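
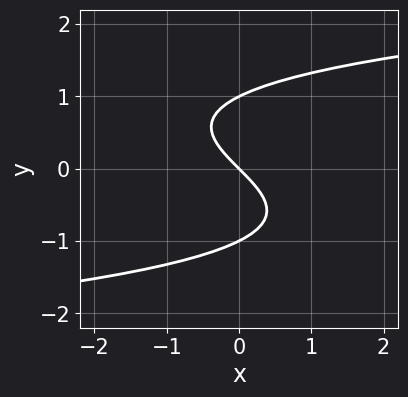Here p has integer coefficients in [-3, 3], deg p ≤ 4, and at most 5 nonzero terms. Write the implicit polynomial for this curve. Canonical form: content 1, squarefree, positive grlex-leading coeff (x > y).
y^3 - x - y

(a) deg p = 3.
(b) From the axis intercepts and sections: among the integer gridlines, it crosses the y-axis at y ∈ {-1, 0, 1}; it meets the x-axis at x = 0 (among the integer gridlines).
(c) Solving for integer coefficients yields p as stated.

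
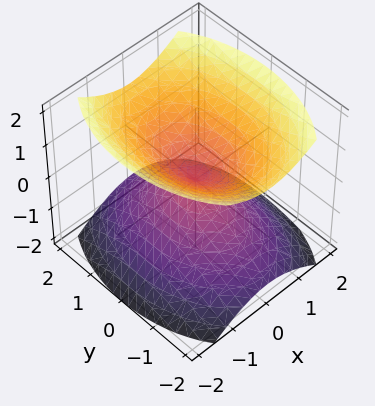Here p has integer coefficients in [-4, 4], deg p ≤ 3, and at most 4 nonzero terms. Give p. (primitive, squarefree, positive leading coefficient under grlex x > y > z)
First, there are 2 components. Treating them together as one polynomial.
Then, degree: a double cone through the origin; a quadric, so deg p = 2.
Then, symmetries: it's symmetric under z → −z, forcing even powers of z; it's symmetric under y → −y, forcing even powers of y; mirror symmetry x ↦ −x ⇒ only even powers of x.
Next, checking where it meets the axes: it meets the z-axis at z = 0 (among the integer gridlines); it crosses the y-axis at the gridline y = 0; it crosses the x-axis at the gridline x = 0.
Finally, putting this together gives p.

2*x^2 + y^2 - 2*z^2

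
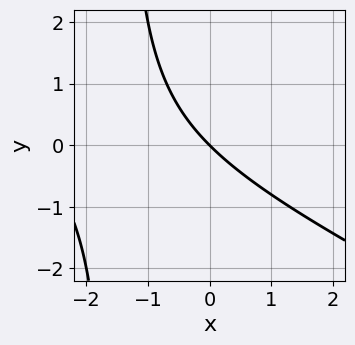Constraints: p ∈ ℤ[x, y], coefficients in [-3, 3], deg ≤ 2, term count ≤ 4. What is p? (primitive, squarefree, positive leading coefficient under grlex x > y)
1. deg p = 2.
2. From the visible intercepts: it crosses the y-axis at the gridline y = 0; one x-axis crossing is at x = 0.
3. Fitting integer coefficients to these (and the overall shape) gives p.

x^2 + 2*x*y + 3*x + 3*y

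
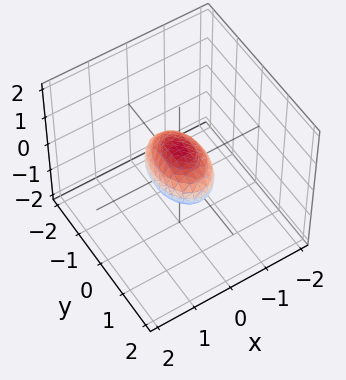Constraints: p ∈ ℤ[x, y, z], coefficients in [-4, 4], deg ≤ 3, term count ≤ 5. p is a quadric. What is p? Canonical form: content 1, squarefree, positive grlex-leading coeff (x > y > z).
2*x^2 + y^2 + 2*z^2 - 1

(a) deg p = 2. Bounded and convex; a quadric.
(b) Symmetries: mirror symmetry x ↦ −x ⇒ only even powers of x; the y ↦ −y reflection is a symmetry, so y appears only in even powers; it's symmetric under z → −z, forcing even powers of z.
(c) From the axis intercepts and sections: the y-axis gridline crossings are at y ∈ {-1, 1}.
(d) Fitting integer coefficients to these (and the overall shape) gives p.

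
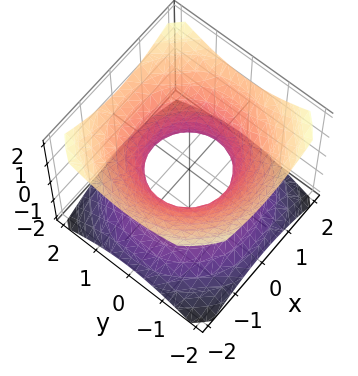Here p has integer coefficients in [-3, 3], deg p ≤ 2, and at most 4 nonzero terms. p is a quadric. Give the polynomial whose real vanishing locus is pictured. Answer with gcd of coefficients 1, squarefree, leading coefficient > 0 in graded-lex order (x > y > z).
1. The degree is 2 — an hourglass — one-sheet hyperboloid; a quadric.
2. Symmetries: the surface is invariant under rotation about z: p = q(x² + y², z); it's symmetric under z → −z, forcing even powers of z.
3. From the visible intercepts: the y-axis gridline crossings are at y ∈ {-1, 1}; among the integer gridlines, it crosses the x-axis at x ∈ {-1, 1}; a circular section at z = -1 has radius between 1 and 2.
4. Together with the visible shape, these determine p as stated.

2*x^2 + 2*y^2 - 3*z^2 - 2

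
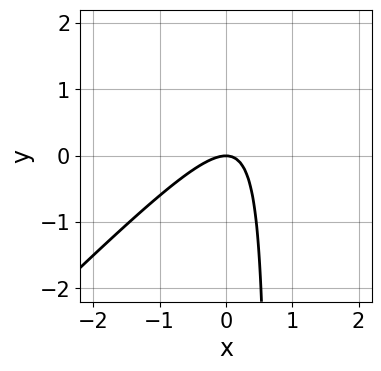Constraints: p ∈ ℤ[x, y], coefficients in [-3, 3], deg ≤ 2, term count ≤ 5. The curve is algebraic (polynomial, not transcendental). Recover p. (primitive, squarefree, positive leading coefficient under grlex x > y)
Degree: the shape is more complex than any degree-1 curve, so deg p = 2.
Against the integer gridlines: it crosses the x-axis at the gridline x = 0; it meets the y-axis at y = 0 (among the integer gridlines).
Putting this together gives p.

3*x^2 - 3*x*y + 2*y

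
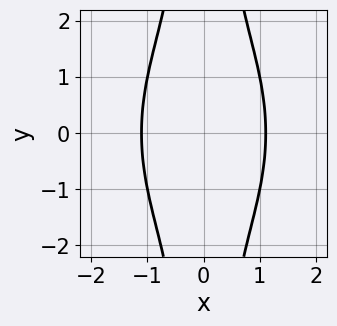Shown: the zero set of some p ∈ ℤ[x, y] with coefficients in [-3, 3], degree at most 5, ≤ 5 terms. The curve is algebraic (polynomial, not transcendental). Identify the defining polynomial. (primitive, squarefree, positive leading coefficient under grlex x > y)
(a) The degree is 4 — no degree-3 curve has this shape.
(b) Symmetries: it's symmetric under x → −x, forcing even powers of x; it's symmetric under y → −y, forcing even powers of y.
(c) Checking where it meets the axes: no y-intercept at any integer in the box.
(d) Matching integer coefficients to the picture gives p.

2*x^4 + x^2*y^2 - 3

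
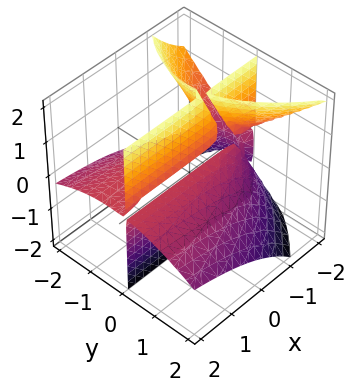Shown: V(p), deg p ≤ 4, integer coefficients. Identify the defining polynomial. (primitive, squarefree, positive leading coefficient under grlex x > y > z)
2*x*y*z + y^3 - y*z^2 + y^2 + 3*y*z

(a) There are 2 components.
(b) Degree: a generic line meets the surface in up to 3 points, so deg p = 3.
(c) Reading off the gridlines: every point of the z-axis in the box is on the surface; the visible x-axis segment lies entirely on the surface.
(d) Solving for integer coefficients yields p as stated.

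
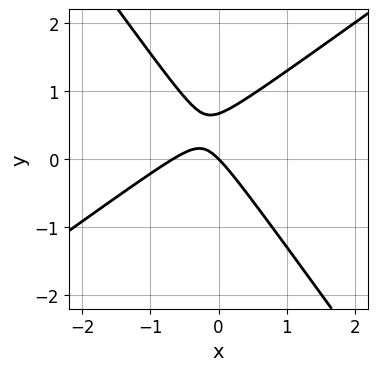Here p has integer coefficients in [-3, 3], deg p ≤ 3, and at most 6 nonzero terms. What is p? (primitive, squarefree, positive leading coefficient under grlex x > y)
deg p = 2.
Against the integer gridlines: one y-axis crossing is at y = 0; one x-axis crossing is at x = 0.
Putting this together gives p.

3*x^2 - 2*x*y - 3*y^2 + 2*x + 2*y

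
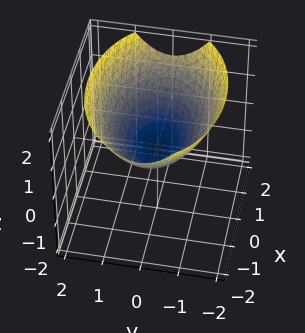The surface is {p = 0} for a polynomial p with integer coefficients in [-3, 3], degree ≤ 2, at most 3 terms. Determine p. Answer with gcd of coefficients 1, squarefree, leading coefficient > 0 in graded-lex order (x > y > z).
(a) Degree: a single bowl opening along one axis; a quadric, so deg p = 2.
(b) Symmetries: the x ↦ −x reflection is a symmetry, so x appears only in even powers; it's symmetric under y → −y, forcing even powers of y.
(c) Reading off the gridlines: it crosses the x-axis at the gridline x = 0; it crosses the y-axis at the gridline y = 0.
(d) These observations pin down the coefficients.

x^2 + 2*y^2 - 3*z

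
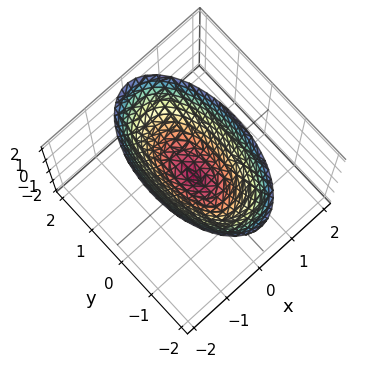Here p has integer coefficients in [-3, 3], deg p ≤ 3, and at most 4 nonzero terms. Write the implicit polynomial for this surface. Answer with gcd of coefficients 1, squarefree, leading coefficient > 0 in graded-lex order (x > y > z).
3*x^2 + y^2 - 2*z

The degree is 2 — a single bowl opening along one axis; a quadric.
Symmetries: it's symmetric under y → −y, forcing even powers of y; mirror symmetry x ↦ −x ⇒ only even powers of x.
From the visible intercepts: one x-axis crossing is at x = 0; it crosses the z-axis at the gridline z = 0; it crosses the y-axis at the gridline y = 0.
Solving for integer coefficients yields p as stated.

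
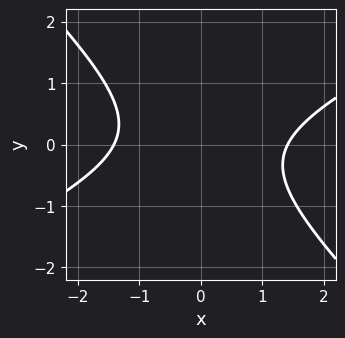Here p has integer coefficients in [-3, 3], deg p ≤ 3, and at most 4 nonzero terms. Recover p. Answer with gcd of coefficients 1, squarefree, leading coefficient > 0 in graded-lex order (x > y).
(a) The degree is 2 — the shape is more complex than any degree-1 curve.
(b) Checking where it meets the axes: no y-intercept at any integer in the box.
(c) Together with the visible shape, these determine p as stated.

x^2 - x*y - 2*y^2 - 2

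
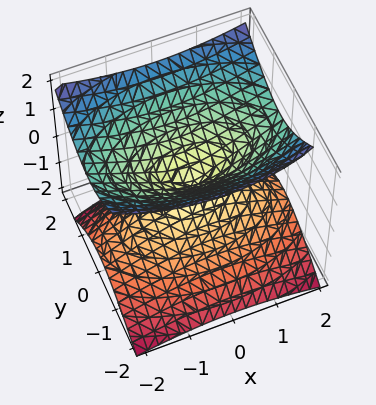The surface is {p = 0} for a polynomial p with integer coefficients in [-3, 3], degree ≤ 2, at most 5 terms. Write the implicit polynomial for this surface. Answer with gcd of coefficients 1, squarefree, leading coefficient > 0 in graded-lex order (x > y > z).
x^2 + 3*y^2 - y*z - 3*z^2

deg p = 2.
From the axis intercepts and sections: it meets the z-axis at z = 0 (among the integer gridlines); one y-axis crossing is at y = 0; it meets the x-axis at x = 0 (among the integer gridlines).
Together with the visible shape, these determine p as stated.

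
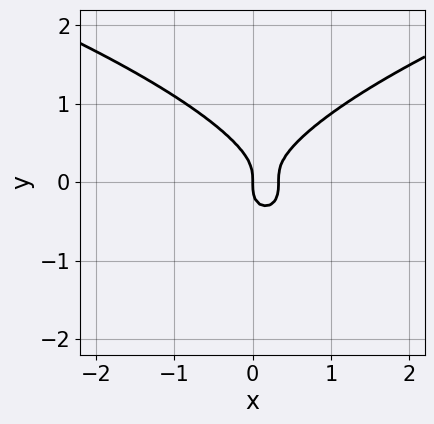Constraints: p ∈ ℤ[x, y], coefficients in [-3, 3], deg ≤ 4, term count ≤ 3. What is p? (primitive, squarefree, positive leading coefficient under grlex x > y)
3*y^3 - 3*x^2 + x

First, the degree is 3 — the shape is more complex than any degree-2 curve.
Then, observable constraints: it crosses the x-axis at the gridline x = 0; one y-axis crossing is at y = 0.
Finally, solving for integer coefficients yields p as stated.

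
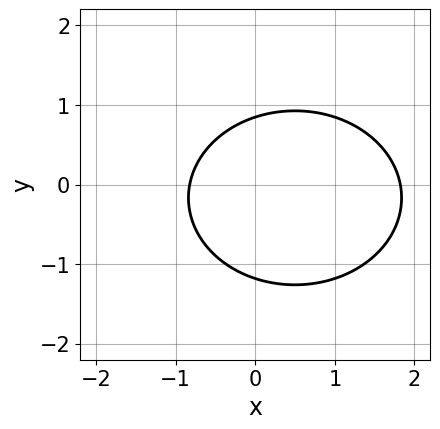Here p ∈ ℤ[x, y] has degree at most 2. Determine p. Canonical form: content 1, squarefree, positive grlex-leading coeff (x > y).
1. deg p = 2. No degree-1 curve has this shape.
2. The integer polynomial consistent with all of this is the stated p.

2*x^2 + 3*y^2 - 2*x + y - 3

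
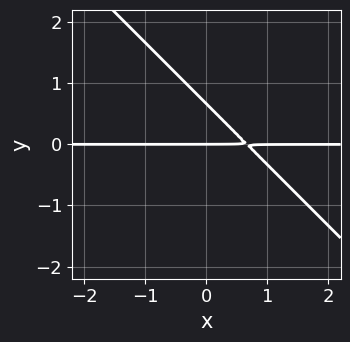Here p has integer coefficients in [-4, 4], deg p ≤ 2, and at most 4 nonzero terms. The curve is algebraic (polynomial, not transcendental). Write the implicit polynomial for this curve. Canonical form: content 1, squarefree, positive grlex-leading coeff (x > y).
(a) deg p = 2.
(b) From the axis intercepts and sections: it meets the y-axis at y = 0 (among the integer gridlines); the visible x-axis segment lies entirely on the curve.
(c) These observations pin down the coefficients.

3*x*y + 3*y^2 - 2*y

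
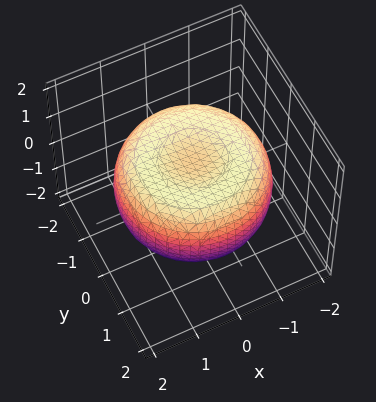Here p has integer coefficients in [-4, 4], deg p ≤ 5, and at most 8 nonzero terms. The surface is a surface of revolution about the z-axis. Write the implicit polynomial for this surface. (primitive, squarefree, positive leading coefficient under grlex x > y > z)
First, degree: a generic line meets the surface in up to 4 points, so deg p = 4.
Next, symmetries: every cross-section ⟂ z is a circle, so x, y appear only via x² + y².
Then, from the axis intercepts and sections: a circular section at z = 0 has radius between 1 and 2.
Finally, together with the visible shape, these determine p as stated.

x^4 + 2*x^2*y^2 + y^4 - 2*x^2 - 2*y^2 + 3*z^2 - 2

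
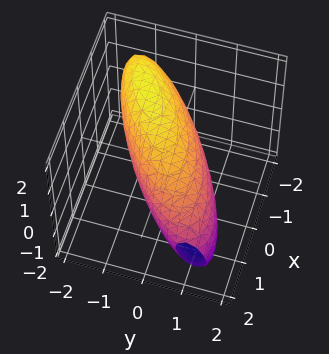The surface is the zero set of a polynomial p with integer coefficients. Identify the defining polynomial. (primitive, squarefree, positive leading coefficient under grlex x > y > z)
x^2 - 2*x*y + 2*y^2 + y*z + z^2 - 2

First, the degree is 2 — the shape is more complex than any degree-1 surface.
Next, from the visible intercepts: the y-axis gridline crossings are at y ∈ {-1, 1}.
Finally, putting this together gives p.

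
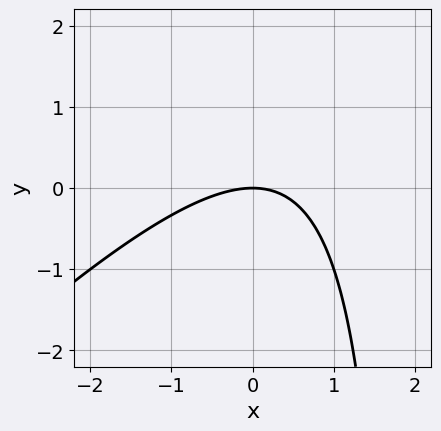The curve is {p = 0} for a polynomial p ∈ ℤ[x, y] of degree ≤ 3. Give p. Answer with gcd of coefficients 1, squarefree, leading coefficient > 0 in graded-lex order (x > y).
x^2 - x*y + 2*y

(a) Degree: no degree-1 curve has this shape, so deg p = 2.
(b) Checking where it meets the axes: it crosses the y-axis at the gridline y = 0; it crosses the x-axis at the gridline x = 0.
(c) Together with the visible shape, these determine p as stated.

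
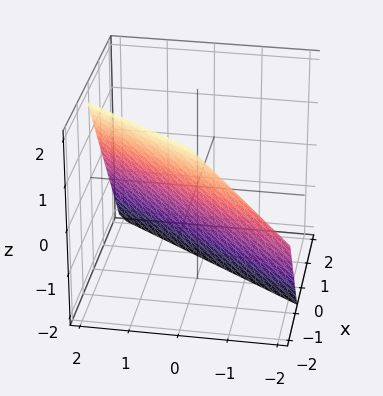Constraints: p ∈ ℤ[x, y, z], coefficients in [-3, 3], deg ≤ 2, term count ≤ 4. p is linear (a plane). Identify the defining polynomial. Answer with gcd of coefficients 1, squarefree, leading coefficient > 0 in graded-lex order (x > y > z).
3*x - 2*y + 2*z + 2

deg p = 1. Every cross-section is a straight line — this is a plane.
From the visible intercepts: it crosses the y-axis at the gridline y = 1; it crosses the z-axis at the gridline z = -1.
Assembling these constraints gives the stated polynomial.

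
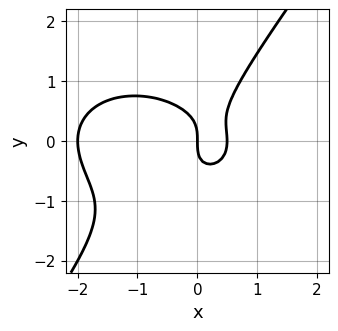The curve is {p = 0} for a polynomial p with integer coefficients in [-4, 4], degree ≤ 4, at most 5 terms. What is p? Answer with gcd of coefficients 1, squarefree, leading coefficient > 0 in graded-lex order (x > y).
2*x^3 + 3*x*y^2 - 3*y^3 + 3*x^2 - 2*x

1. deg p = 3.
2. Against the integer gridlines: the x-axis gridline crossings are at x ∈ {-2, 0}; it crosses the y-axis at the gridline y = 0.
3. Matching integer coefficients to the picture gives p.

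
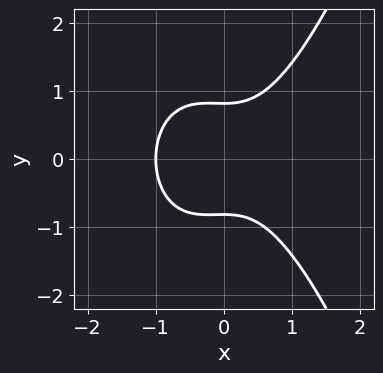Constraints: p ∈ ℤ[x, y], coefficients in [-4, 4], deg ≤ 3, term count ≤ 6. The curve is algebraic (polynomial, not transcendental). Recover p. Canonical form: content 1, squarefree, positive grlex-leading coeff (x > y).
3*x^3 + x^2 - 3*y^2 + 2

1. deg p = 3. A generic line meets the curve in up to 3 points.
2. Symmetries: mirror symmetry y ↦ −y ⇒ only even powers of y.
3. Against the integer gridlines: it meets the x-axis at x = -1 (among the integer gridlines).
4. Solving for integer coefficients yields p as stated.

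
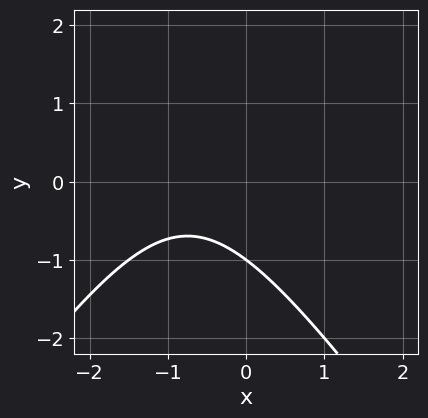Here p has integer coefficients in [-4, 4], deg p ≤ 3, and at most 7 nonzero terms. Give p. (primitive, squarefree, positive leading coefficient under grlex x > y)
2*x^2 - y^2 + 3*x + 2*y + 3

(a) deg p = 2.
(b) Checking where it meets the axes: it misses every integer gridline on the x-axis; it meets the y-axis at y = -1 (among the integer gridlines).
(c) Assembling these constraints gives the stated polynomial.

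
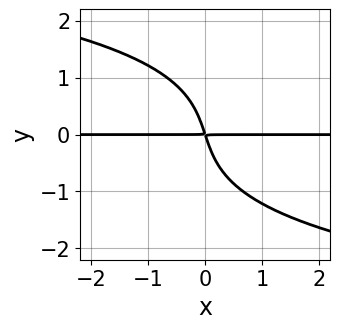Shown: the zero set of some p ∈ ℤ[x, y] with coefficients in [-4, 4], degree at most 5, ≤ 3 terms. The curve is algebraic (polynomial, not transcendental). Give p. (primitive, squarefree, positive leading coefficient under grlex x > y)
y^4 + 3*x*y + y^2

First, degree: no degree-3 curve has this shape, so deg p = 4.
Next, against the integer gridlines: every point of the x-axis in the box is on the curve.
Finally, together with the visible shape, these determine p as stated.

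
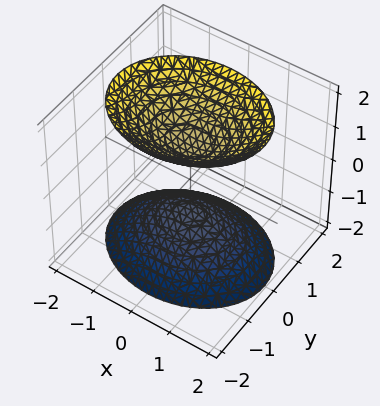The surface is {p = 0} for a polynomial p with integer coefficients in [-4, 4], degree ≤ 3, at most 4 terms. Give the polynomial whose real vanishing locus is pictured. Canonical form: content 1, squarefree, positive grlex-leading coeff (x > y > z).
2*x^2 + 3*y^2 - 2*z^2 + 2

1. I count 2 distinct pieces. Treating them together as one polynomial.
2. deg p = 2. Two sheets facing apart; a quadric.
3. Symmetries: the z ↦ −z reflection is a symmetry, so z appears only in even powers; the y ↦ −y reflection is a symmetry, so y appears only in even powers; mirror symmetry x ↦ −x ⇒ only even powers of x.
4. From the axis intercepts and sections: no x-intercept at any integer in the box; the surface avoids every integer y-axis point in the box; the z-axis gridline crossings are at z ∈ {-1, 1}.
5. The integer polynomial consistent with all of this is the stated p.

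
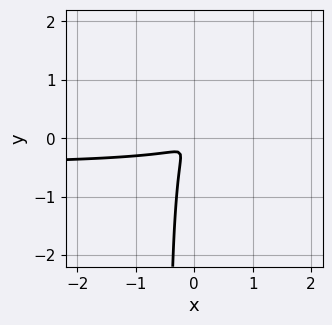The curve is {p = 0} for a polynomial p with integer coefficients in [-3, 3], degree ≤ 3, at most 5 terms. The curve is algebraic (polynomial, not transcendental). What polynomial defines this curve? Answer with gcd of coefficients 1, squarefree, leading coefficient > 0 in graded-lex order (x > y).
1. deg p = 3. The shape is more complex than any degree-2 curve.
2. The integer polynomial consistent with all of this is the stated p.

2*x^2*y + 2*x*y^2 + x^2 - x*y + y^2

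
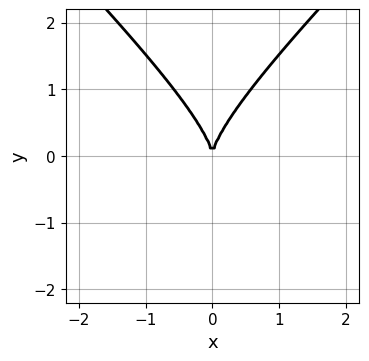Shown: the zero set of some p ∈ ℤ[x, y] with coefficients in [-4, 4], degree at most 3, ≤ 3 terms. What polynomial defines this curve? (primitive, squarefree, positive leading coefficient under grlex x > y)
x^2*y - y^3 + 2*x^2

First, deg p = 3. A generic line meets the curve in up to 3 points.
Next, symmetries: it's symmetric under x → −x, forcing even powers of x.
Next, checking where it meets the axes: it crosses the x-axis at the gridline x = 0; it meets the y-axis at y = 0 (among the integer gridlines).
Finally, assembling these constraints gives the stated polynomial.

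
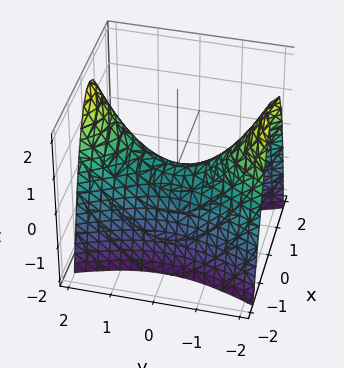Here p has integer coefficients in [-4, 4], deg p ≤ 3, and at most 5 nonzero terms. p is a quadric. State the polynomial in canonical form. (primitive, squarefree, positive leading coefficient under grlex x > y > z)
3*x^2 - y^2 + 2*z

The degree is 2 — a saddle surface; a quadric.
Symmetries: the x ↦ −x reflection is a symmetry, so x appears only in even powers; the y ↦ −y reflection is a symmetry, so y appears only in even powers.
Reading off the gridlines: it crosses the x-axis at the gridline x = 0; one y-axis crossing is at y = 0; one z-axis crossing is at z = 0.
Solving for integer coefficients yields p as stated.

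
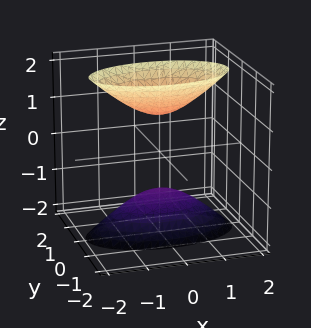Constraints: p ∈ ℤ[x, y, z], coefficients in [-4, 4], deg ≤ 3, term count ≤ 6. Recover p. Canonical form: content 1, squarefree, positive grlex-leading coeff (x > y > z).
x^2 + 3*y^2 - z^2 + 1

1. The picture has 2 separate pieces.
2. Degree: two sheets facing apart; a quadric, so deg p = 2.
3. Symmetries: it's symmetric under x → −x, forcing even powers of x; the y ↦ −y reflection is a symmetry, so y appears only in even powers; the z ↦ −z reflection is a symmetry, so z appears only in even powers.
4. From the axis intercepts and sections: among the integer gridlines, it crosses the z-axis at z ∈ {-1, 1}; it misses every integer gridline on the y-axis; it misses every integer gridline on the x-axis.
5. The integer polynomial consistent with all of this is the stated p.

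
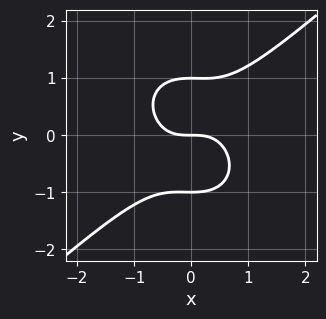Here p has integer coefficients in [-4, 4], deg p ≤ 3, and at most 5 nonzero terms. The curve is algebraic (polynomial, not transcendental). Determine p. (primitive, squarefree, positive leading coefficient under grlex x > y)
3*x^3 - x^2*y - 3*y^3 + 3*y

1. The degree is 3 — a generic line meets the curve in up to 3 points.
2. Against the integer gridlines: the y-axis gridline crossings are at y ∈ {-1, 0, 1}; it crosses the x-axis at the gridline x = 0.
3. The integer polynomial consistent with all of this is the stated p.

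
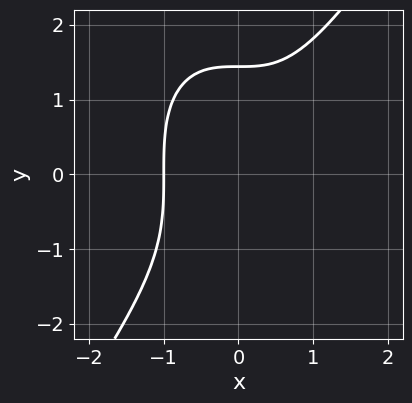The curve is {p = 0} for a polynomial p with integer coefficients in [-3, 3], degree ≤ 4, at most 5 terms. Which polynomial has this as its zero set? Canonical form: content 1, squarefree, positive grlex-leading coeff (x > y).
(a) Degree: a generic line meets the curve in up to 3 points, so deg p = 3.
(b) Checking where it meets the axes: it crosses the x-axis at the gridline x = -1.
(c) Together with the visible shape, these determine p as stated.

3*x^3 - y^3 + 3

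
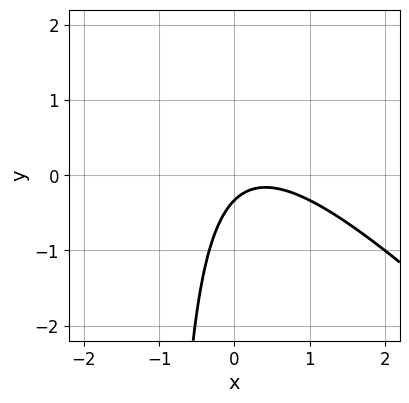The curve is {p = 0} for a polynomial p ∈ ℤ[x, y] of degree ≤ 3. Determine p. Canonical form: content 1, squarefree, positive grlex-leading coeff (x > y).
1. Degree: the shape is more complex than any degree-1 curve, so deg p = 2.
2. Reading off the gridlines: it misses every integer gridline on the x-axis.
3. Matching integer coefficients to the picture gives p.

3*x^2 + 3*x*y - 2*x + 3*y + 1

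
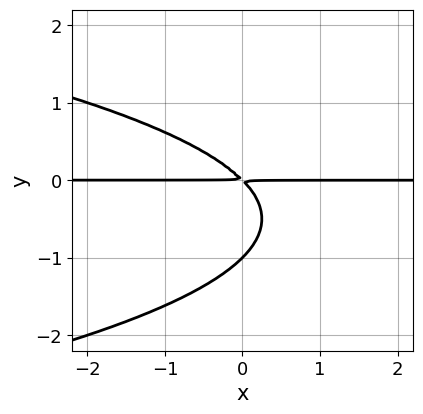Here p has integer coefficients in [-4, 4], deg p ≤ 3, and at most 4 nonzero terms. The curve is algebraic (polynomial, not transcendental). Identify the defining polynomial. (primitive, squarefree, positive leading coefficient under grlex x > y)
y^3 + x*y + y^2

deg p = 3.
From the visible intercepts: it crosses the y-axis at the gridline y = -1; the visible x-axis segment lies entirely on the curve.
Solving for integer coefficients yields p as stated.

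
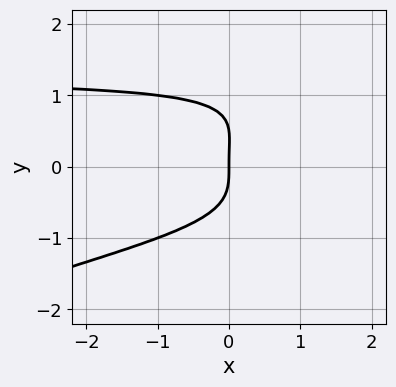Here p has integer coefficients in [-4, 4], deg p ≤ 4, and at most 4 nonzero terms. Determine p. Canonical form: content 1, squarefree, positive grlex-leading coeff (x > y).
x*y^3 - 2*y^4 + y^3 - 2*x

Degree: no degree-3 curve has this shape, so deg p = 4.
From the visible intercepts: one x-axis crossing is at x = 0; it meets the y-axis at y = 0 (among the integer gridlines).
Putting this together gives p.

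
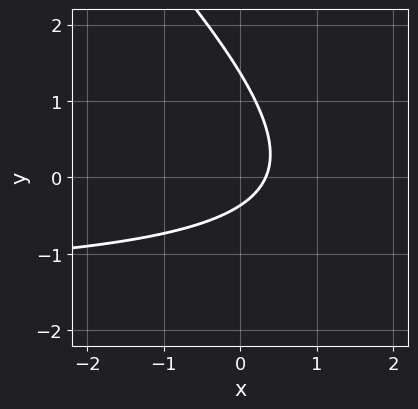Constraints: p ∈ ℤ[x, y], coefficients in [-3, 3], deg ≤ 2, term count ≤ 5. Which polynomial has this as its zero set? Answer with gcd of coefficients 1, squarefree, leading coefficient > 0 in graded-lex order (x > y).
(a) deg p = 2. A generic line meets the curve in up to 2 points.
(b) Matching integer coefficients to the picture gives p.

2*x*y + 2*y^2 + 3*x - 2*y - 1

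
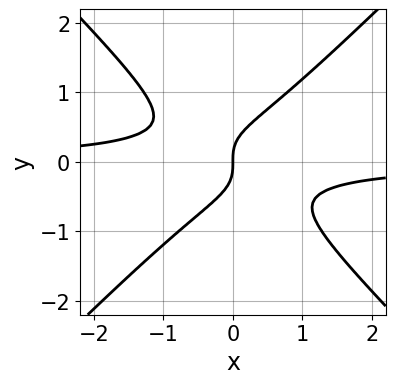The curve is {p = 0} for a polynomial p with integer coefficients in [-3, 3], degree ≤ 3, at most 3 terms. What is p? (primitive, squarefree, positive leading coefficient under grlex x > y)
First, deg p = 3. No degree-2 curve has this shape.
Then, observable constraints: it crosses the y-axis at the gridline y = 0; one x-axis crossing is at x = 0.
Finally, the integer polynomial consistent with all of this is the stated p.

2*x^2*y - 2*y^3 + x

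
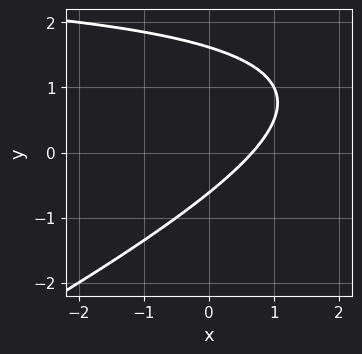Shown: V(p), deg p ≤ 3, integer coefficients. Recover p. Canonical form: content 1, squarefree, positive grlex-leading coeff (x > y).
First, deg p = 2.
Finally, matching integer coefficients to the picture gives p.

x*y - 2*y^2 - 3*x + 2*y + 2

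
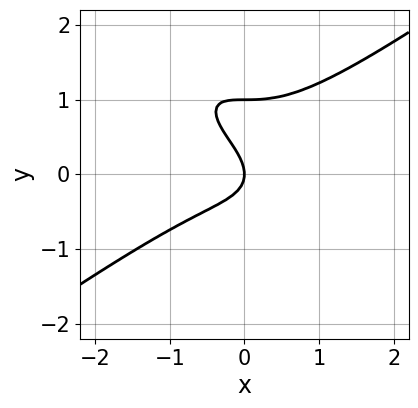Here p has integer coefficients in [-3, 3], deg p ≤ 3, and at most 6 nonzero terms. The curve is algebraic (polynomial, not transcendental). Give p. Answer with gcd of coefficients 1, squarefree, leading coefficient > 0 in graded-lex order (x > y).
2*x^3 - 2*x*y^2 - 3*y^3 + 3*y^2 + 2*x

First, deg p = 3. A generic line meets the curve in up to 3 points.
Then, from the visible intercepts: one x-axis crossing is at x = 0; the y-axis gridline crossings are at y ∈ {0, 1}.
Finally, matching integer coefficients to the picture gives p.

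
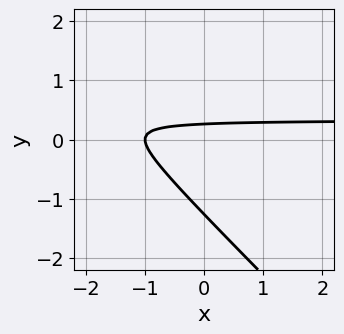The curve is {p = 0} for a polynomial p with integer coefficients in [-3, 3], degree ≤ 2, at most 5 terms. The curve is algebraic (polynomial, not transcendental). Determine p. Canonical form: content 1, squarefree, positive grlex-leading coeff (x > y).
First, deg p = 2. A generic line meets the curve in up to 2 points.
Then, reading off the gridlines: it crosses the x-axis at the gridline x = -1.
Finally, putting this together gives p.

3*x*y + 3*y^2 - x + 3*y - 1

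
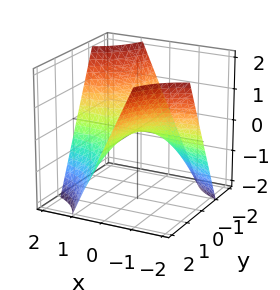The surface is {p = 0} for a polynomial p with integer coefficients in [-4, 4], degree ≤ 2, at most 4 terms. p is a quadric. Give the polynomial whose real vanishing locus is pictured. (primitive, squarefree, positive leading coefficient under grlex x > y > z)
First, deg p = 2. A saddle surface; a quadric.
Then, from the axis intercepts and sections: every point of the y-axis in the box is on the surface; every point of the x-axis in the box is on the surface.
Finally, solving for integer coefficients yields p as stated.

x*y + z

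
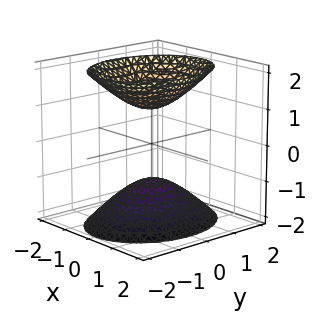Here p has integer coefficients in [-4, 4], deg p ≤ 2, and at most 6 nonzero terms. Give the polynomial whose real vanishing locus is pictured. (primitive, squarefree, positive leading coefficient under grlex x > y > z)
3*x^2 + 2*y^2 - 2*z^2 + 2

(a) There are 2 components. They look like related sheets of one shape, so recover p as a whole.
(b) Degree: two separate bowl-shaped sheets opening away from each other; a quadric, so deg p = 2.
(c) Symmetries: the z ↦ −z reflection is a symmetry, so z appears only in even powers; the y ↦ −y reflection is a symmetry, so y appears only in even powers; mirror symmetry x ↦ −x ⇒ only even powers of x.
(d) Against the integer gridlines: it misses every integer gridline on the y-axis; no x-intercept at any integer in the box; the z-axis gridline crossings are at z ∈ {-1, 1}.
(e) Together with the visible shape, these determine p as stated.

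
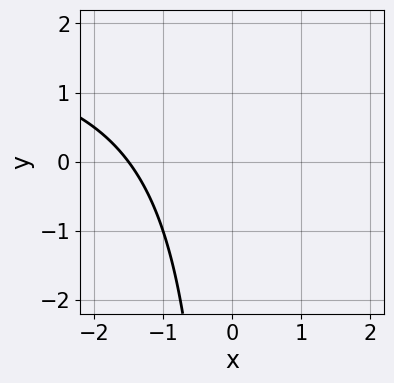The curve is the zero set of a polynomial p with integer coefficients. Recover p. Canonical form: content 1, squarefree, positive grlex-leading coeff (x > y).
x*y - 2*x - 3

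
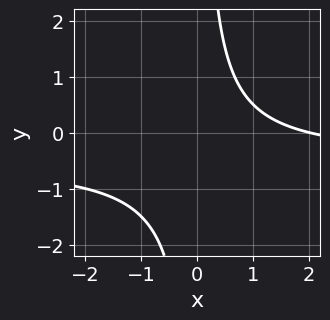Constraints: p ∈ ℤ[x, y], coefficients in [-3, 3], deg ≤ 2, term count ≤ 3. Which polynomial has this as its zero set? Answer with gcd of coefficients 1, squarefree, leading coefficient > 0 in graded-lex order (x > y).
(a) Degree: a generic line meets the curve in up to 2 points, so deg p = 2.
(b) Against the integer gridlines: no y-intercept at any integer in the box; one x-axis crossing is at x = 2.
(c) Assembling these constraints gives the stated polynomial.

2*x*y + x - 2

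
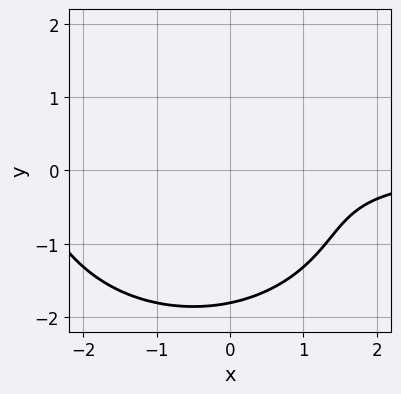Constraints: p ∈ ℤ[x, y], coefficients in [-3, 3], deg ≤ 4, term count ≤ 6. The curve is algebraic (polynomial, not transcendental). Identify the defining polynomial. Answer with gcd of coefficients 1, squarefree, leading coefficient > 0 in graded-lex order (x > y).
x^2*y + 2*y^3 + x*y + 3*y^2 + 2

1. Degree: no degree-2 curve has this shape, so deg p = 3.
2. Reading off the gridlines: the curve avoids every integer x-axis point in the box.
3. Fitting integer coefficients to these (and the overall shape) gives p.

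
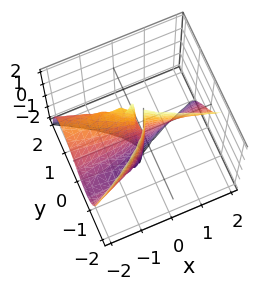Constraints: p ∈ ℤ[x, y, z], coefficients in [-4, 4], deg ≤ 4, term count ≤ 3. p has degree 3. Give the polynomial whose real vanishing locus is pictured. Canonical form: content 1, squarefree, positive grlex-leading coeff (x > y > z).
1. Degree: the shape is more complex than any degree-2 surface, so deg p = 3.
2. Against the integer gridlines: it meets the y-axis at y = 0 (among the integer gridlines); the visible z-axis segment lies entirely on the surface.
3. Putting this together gives p.

x^2*z + 3*y^3 + 3*x*y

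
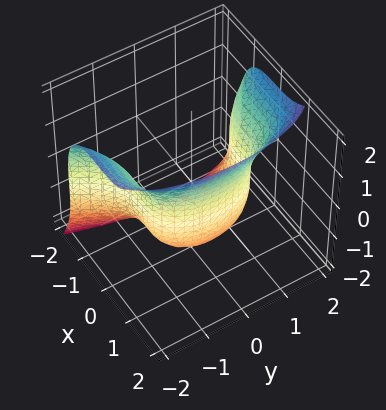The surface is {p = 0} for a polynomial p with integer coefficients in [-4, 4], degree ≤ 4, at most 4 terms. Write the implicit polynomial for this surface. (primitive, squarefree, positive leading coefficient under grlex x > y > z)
3*x^3 - z^3 + 2*y^2 - 3

First, degree: no degree-2 surface has this shape, so deg p = 3.
Then, against the integer gridlines: one x-axis crossing is at x = 1.
Finally, solving for integer coefficients yields p as stated.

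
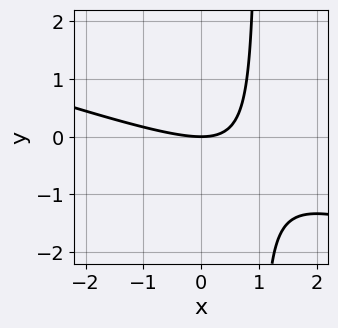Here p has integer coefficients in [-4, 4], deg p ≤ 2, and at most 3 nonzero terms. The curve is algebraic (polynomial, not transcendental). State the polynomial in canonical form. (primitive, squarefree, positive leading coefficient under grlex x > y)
x^2 + 3*x*y - 3*y

deg p = 2. A generic line meets the curve in up to 2 points.
Checking where it meets the axes: one x-axis crossing is at x = 0; one y-axis crossing is at y = 0.
Fitting integer coefficients to these (and the overall shape) gives p.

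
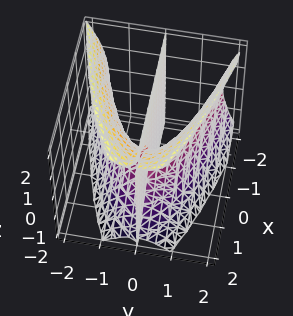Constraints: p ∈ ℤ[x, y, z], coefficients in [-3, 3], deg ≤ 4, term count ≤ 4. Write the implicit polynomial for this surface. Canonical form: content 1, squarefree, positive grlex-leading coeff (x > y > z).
2*y^3 - y*z^2 + 2*x*y - y

There are 2 components.
Degree: the shape is more complex than any degree-2 surface, so deg p = 3.
Against the integer gridlines: the visible x-axis segment lies entirely on the surface; the visible z-axis segment lies entirely on the surface; one y-axis crossing is at y = 0.
Assembling these constraints gives the stated polynomial.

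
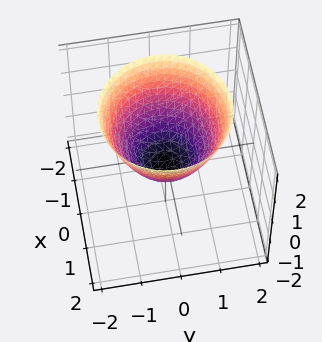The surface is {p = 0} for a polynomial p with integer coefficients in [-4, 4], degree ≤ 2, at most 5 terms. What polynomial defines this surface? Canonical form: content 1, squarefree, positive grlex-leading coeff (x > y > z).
(a) The degree is 2 — no degree-1 surface has this shape.
(b) Symmetries: the surface is invariant under rotation about z: p = q(x² + y², z).
(c) Observable constraints: a circular section at z = 0 has radius between 0 and 1.
(d) These observations pin down the coefficients.

2*x^2 + 2*y^2 - 2*z - 1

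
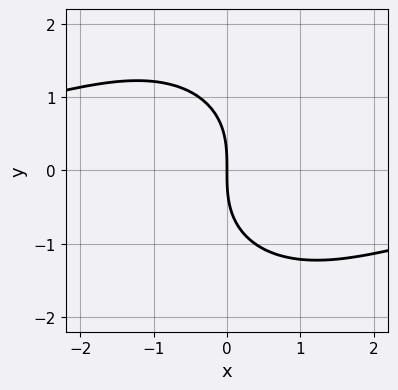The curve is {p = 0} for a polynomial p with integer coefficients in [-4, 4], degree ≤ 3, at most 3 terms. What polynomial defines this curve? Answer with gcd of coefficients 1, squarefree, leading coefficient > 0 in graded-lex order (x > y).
x^2*y + y^3 + 3*x

First, the degree is 3 — a generic line meets the curve in up to 3 points.
Next, checking where it meets the axes: it crosses the x-axis at the gridline x = 0; one y-axis crossing is at y = 0.
Finally, assembling these constraints gives the stated polynomial.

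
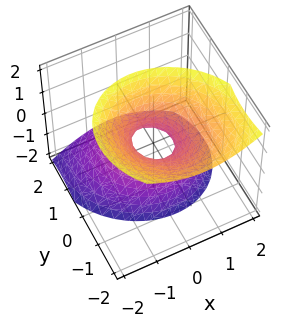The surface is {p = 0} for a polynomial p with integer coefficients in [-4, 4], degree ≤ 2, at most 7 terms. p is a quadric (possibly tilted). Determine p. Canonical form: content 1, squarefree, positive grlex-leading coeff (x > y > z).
3*x^2 + x*y + 3*y^2 + 3*y*z - 2*z^2 - 1

(a) deg p = 2.
(b) Reading off the gridlines: it misses every integer gridline on the z-axis.
(c) The integer polynomial consistent with all of this is the stated p.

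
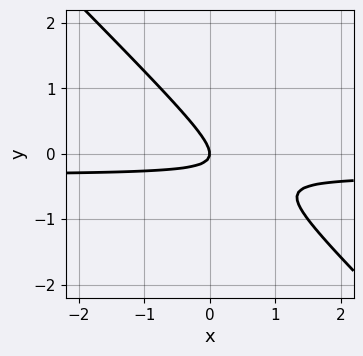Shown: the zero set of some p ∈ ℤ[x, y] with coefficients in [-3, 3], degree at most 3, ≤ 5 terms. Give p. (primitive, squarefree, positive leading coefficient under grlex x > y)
3*x*y + 3*y^2 + x

First, deg p = 2.
Then, from the visible intercepts: it crosses the x-axis at the gridline x = 0; it meets the y-axis at y = 0 (among the integer gridlines).
Finally, putting this together gives p.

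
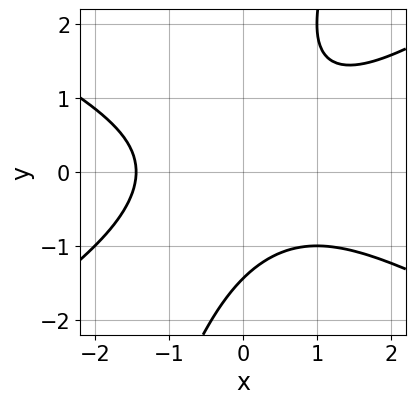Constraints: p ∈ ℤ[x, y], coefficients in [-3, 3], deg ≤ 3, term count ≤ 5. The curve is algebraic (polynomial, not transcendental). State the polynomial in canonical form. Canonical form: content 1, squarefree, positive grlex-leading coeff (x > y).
First, the degree is 3 — a generic line meets the curve in up to 3 points.
Finally, solving for integer coefficients yields p as stated.

x^3 - 3*x*y^2 + y^3 + 3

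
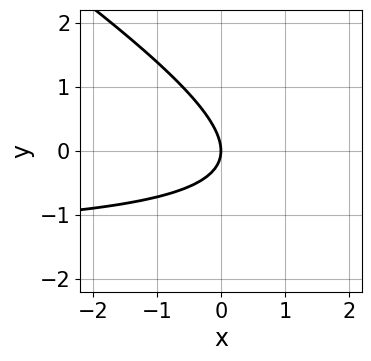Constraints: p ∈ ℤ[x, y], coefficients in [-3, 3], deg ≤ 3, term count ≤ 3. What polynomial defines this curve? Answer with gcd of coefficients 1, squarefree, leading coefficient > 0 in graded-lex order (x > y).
2*x*y + 3*y^2 + 3*x

First, the degree is 2 — no degree-1 curve has this shape.
Then, against the integer gridlines: it crosses the x-axis at the gridline x = 0; it meets the y-axis at y = 0 (among the integer gridlines).
Finally, the integer polynomial consistent with all of this is the stated p.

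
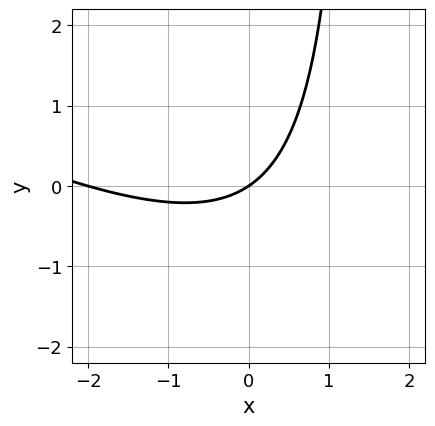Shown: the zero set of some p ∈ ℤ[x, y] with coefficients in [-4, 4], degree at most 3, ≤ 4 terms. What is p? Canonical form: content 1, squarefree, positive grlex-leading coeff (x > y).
x^2 + 2*x*y + 2*x - 3*y

1. Degree: no degree-1 curve has this shape, so deg p = 2.
2. Checking where it meets the axes: one y-axis crossing is at y = 0; the x-axis gridline crossings are at x ∈ {-2, 0}.
3. Putting this together gives p.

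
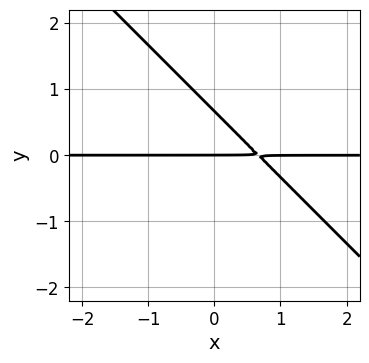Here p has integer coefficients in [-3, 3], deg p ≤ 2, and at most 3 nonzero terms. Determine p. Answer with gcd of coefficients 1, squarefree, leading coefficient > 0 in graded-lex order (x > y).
3*x*y + 3*y^2 - 2*y

(a) Degree: the shape is more complex than any degree-1 curve, so deg p = 2.
(b) Observable constraints: one y-axis crossing is at y = 0; the visible x-axis segment lies entirely on the curve.
(c) These observations pin down the coefficients.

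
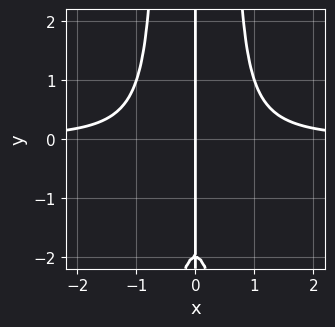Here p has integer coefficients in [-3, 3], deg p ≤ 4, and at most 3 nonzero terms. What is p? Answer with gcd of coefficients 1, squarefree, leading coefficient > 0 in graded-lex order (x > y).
(a) Degree: no degree-3 curve has this shape, so deg p = 4.
(b) Observable constraints: every point of the y-axis in the box is on the curve; it crosses the x-axis at the gridline x = 0.
(c) Together with the visible shape, these determine p as stated.

3*x^3*y - x*y - 2*x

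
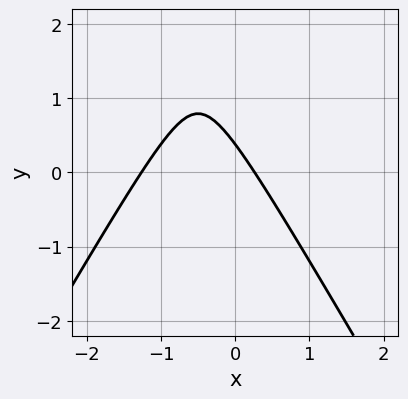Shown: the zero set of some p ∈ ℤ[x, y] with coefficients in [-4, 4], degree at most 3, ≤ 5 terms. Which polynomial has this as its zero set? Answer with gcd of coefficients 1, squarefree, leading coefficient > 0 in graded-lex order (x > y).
3*x^2 - y^2 + 3*x + 3*y - 1

1. Degree: no degree-1 curve has this shape, so deg p = 2.
2. Putting this together gives p.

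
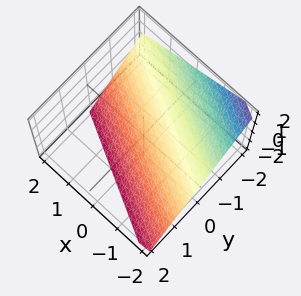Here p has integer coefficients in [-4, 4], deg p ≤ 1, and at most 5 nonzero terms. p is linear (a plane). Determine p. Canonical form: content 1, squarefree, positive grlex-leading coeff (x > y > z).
x + 2*y + 2*z + 2

First, deg p = 1. Every cross-section is a straight line — this is a plane.
Next, reading off the gridlines: it meets the y-axis at y = -1 (among the integer gridlines); it meets the z-axis at z = -1 (among the integer gridlines); one x-axis crossing is at x = -2.
Finally, the integer polynomial consistent with all of this is the stated p.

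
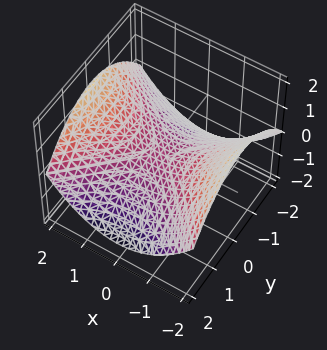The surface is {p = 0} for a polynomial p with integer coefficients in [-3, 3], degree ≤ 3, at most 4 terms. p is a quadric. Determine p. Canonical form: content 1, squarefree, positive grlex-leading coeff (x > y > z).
x^2 - y^2 - 3*z

First, the degree is 2 — a hyperbolic paraboloid; a quadric.
Then, symmetries: it's symmetric under x → −x, forcing even powers of x; the y ↦ −y reflection is a symmetry, so y appears only in even powers.
Next, observable constraints: it crosses the y-axis at the gridline y = 0; it meets the z-axis at z = 0 (among the integer gridlines); one x-axis crossing is at x = 0.
Finally, assembling these constraints gives the stated polynomial.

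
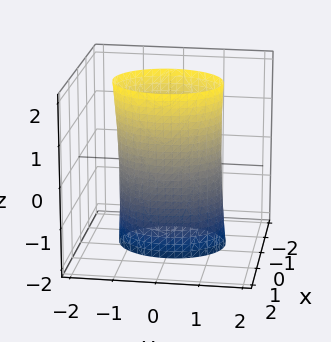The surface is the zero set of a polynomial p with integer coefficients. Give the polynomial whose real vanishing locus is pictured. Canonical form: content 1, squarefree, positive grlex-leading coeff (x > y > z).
deg p = 2. No degree-1 surface has this shape.
From the visible intercepts: it misses every integer gridline on the z-axis; the x-axis gridline crossings are at x ∈ {-1, 1}.
Matching integer coefficients to the picture gives p.

3*x^2 - x*z + 2*y^2 - 3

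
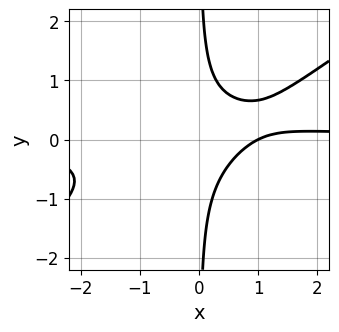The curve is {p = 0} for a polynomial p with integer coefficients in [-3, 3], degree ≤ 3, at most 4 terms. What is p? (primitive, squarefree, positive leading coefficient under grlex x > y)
2*x^2*y - 3*x*y^2 - x + 1

Degree: the shape is more complex than any degree-2 curve, so deg p = 3.
Checking where it meets the axes: one x-axis crossing is at x = 1; no y-intercept at any integer in the box.
Putting this together gives p.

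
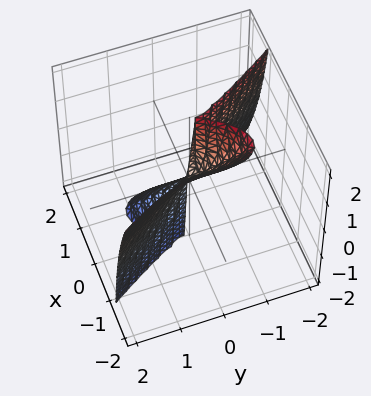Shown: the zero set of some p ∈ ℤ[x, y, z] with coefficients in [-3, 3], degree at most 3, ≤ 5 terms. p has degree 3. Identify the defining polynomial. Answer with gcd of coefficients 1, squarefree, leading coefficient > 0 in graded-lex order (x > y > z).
3*x^3 + 2*x^2*z + y^3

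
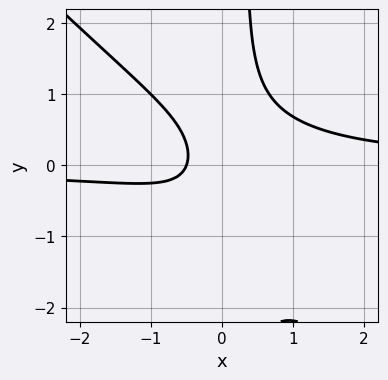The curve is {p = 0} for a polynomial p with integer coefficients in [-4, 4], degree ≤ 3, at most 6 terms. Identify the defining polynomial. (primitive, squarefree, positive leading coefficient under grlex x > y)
3*x^2*y + 3*x*y^2 - y^2 - 2*x - 1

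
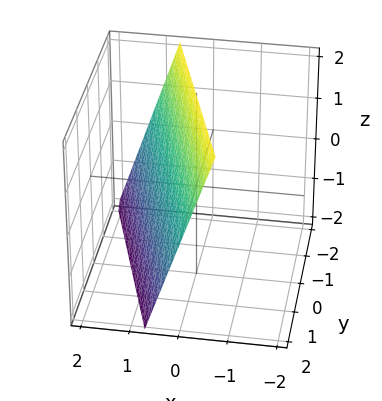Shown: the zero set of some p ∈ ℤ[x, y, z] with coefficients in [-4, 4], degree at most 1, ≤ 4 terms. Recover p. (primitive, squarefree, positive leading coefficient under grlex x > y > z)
(a) Degree: every cross-section is a straight line — this is a plane, so deg p = 1.
(b) Reading off the gridlines: it crosses the y-axis at the gridline y = 2; it crosses the z-axis at the gridline z = 2.
(c) Together with the visible shape, these determine p as stated.

3*x + y + z - 2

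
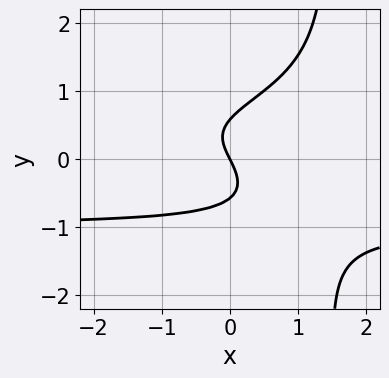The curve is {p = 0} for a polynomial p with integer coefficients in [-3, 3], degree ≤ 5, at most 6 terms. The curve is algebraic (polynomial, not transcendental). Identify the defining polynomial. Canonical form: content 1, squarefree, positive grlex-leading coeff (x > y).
2*x*y^3 - 3*y^3 + 2*x + y

deg p = 4. No degree-3 curve has this shape.
From the axis intercepts and sections: it meets the y-axis at y = 0 (among the integer gridlines); it crosses the x-axis at the gridline x = 0.
Matching integer coefficients to the picture gives p.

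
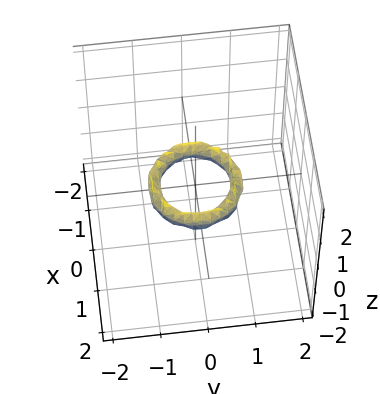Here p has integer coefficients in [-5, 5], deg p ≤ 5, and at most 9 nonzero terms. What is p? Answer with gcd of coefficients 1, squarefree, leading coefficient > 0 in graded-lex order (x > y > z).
2*x^4 + 4*x^2*y^2 + 2*y^4 - 3*x^2 - 3*y^2 + 2*z^2 + 1

(a) Degree: a generic line meets the surface in up to 4 points, so deg p = 4.
(b) Symmetries: the z-axis is an axis of rotation, so x and y enter only as x² + y².
(c) From the visible intercepts: the x-axis gridline crossings are at x ∈ {-1, 1}; no z-intercept at any integer in the box.
(d) The integer polynomial consistent with all of this is the stated p. Check: (0, -1, 0) on the y-axis lies on the surface, and p(0, -1, 0) = 0. ✓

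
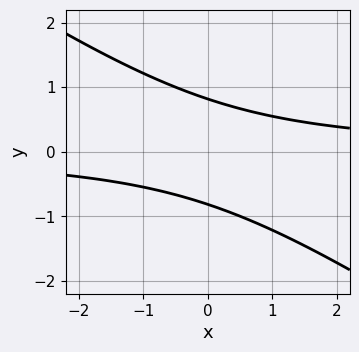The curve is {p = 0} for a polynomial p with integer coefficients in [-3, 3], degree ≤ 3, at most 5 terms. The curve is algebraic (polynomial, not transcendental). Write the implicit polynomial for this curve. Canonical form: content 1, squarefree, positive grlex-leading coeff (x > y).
(a) Degree: no degree-1 curve has this shape, so deg p = 2.
(b) Checking where it meets the axes: it misses every integer gridline on the x-axis.
(c) Assembling these constraints gives the stated polynomial.

2*x*y + 3*y^2 - 2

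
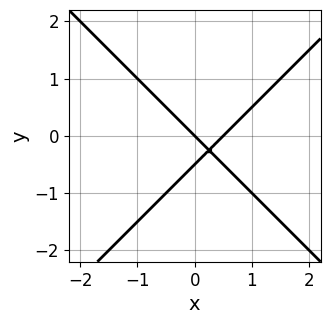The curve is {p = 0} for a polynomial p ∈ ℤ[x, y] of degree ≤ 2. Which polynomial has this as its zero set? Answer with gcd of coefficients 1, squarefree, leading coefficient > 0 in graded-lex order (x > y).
deg p = 2.
Against the integer gridlines: one x-axis crossing is at x = 0; it meets the y-axis at y = 0 (among the integer gridlines).
These observations pin down the coefficients.

2*x^2 - 2*y^2 - x - y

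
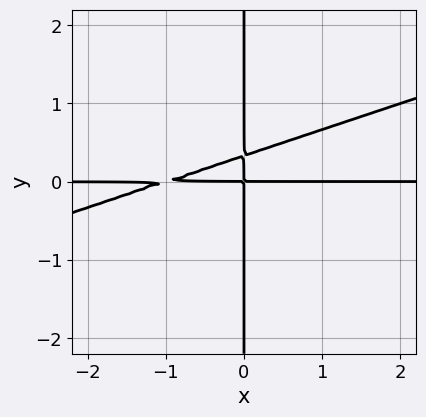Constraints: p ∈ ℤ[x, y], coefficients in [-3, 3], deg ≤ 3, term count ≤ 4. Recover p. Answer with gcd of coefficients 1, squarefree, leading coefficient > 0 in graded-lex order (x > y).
1. deg p = 3.
2. Observable constraints: the visible y-axis segment lies entirely on the curve; every point of the x-axis in the box is on the curve.
3. Assembling these constraints gives the stated polynomial.

x^2*y - 3*x*y^2 + x*y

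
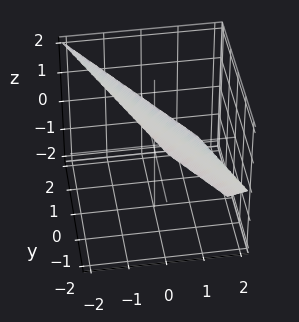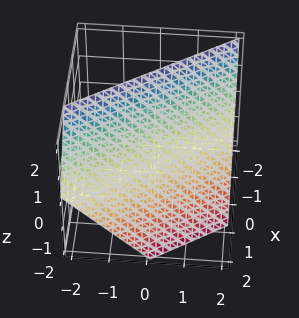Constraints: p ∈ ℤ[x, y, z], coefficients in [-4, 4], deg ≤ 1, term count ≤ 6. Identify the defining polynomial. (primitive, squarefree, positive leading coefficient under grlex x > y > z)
1. deg p = 1.
2. Observable constraints: it crosses the y-axis at the gridline y = 1; one z-axis crossing is at z = 1.
3. Solving for integer coefficients yields p as stated.

3*x + 2*y + 2*z - 2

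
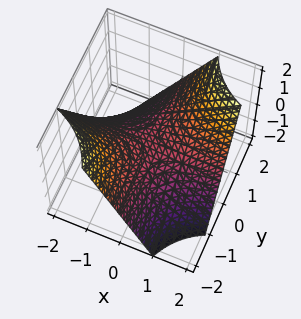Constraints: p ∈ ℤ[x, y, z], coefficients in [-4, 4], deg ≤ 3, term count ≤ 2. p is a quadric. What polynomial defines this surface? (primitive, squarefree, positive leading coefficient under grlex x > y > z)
First, the degree is 2 — a hyperbolic paraboloid; a quadric.
Then, reading off the gridlines: every point of the y-axis in the box is on the surface; it meets the z-axis at z = 0 (among the integer gridlines); the visible x-axis segment lies entirely on the surface.
Finally, these observations pin down the coefficients.

x*y - z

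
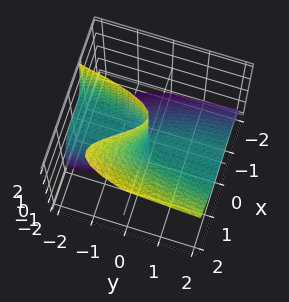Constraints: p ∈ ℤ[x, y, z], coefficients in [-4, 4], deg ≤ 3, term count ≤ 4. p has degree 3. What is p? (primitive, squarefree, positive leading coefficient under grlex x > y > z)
2*x^3 - 2*x^2*z - y*z

deg p = 3. No degree-2 surface has this shape.
From the axis intercepts and sections: the visible y-axis segment lies entirely on the surface; the visible z-axis segment lies entirely on the surface; it crosses the x-axis at the gridline x = 0.
These observations pin down the coefficients.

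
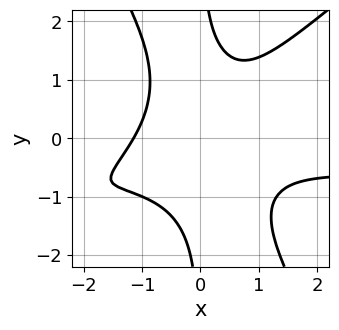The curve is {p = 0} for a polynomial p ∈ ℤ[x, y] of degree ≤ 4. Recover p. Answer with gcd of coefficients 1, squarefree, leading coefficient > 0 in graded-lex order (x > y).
First, deg p = 4. No degree-3 curve has this shape.
Then, against the integer gridlines: it misses every integer gridline on the y-axis.
Finally, assembling these constraints gives the stated polynomial.

3*x^3*y - 2*x^2*y^2 - 2*x*y^3 + 2*x^3 + 3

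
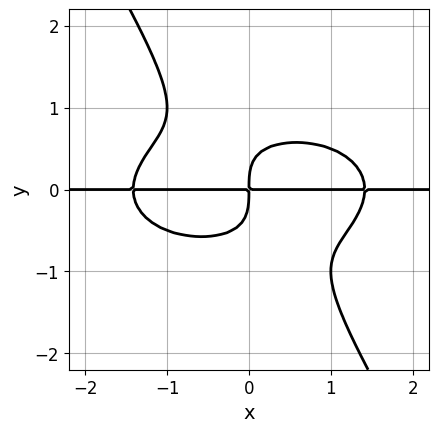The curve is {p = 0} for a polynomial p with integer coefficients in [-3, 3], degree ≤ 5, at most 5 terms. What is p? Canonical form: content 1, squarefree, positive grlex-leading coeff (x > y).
(a) Degree: no degree-3 curve has this shape, so deg p = 4.
(b) From the axis intercepts and sections: the visible x-axis segment lies entirely on the curve.
(c) Solving for integer coefficients yields p as stated.

x^3*y + 3*x*y^3 + 2*y^4 - 2*x*y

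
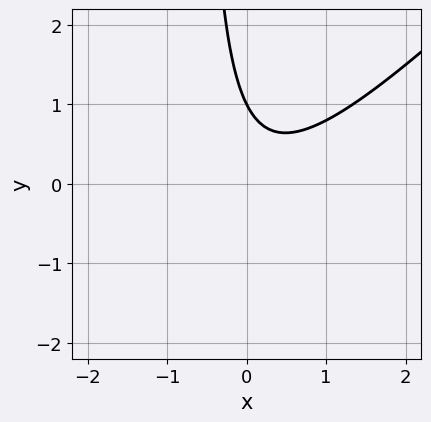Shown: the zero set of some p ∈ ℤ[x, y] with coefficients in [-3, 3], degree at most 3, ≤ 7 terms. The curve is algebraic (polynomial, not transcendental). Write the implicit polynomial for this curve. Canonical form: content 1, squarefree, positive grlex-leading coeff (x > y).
3*x^2 - 3*x*y - x - 2*y + 2

(a) deg p = 2.
(b) From the visible intercepts: one y-axis crossing is at y = 1; the curve avoids every integer x-axis point in the box.
(c) Together with the visible shape, these determine p as stated.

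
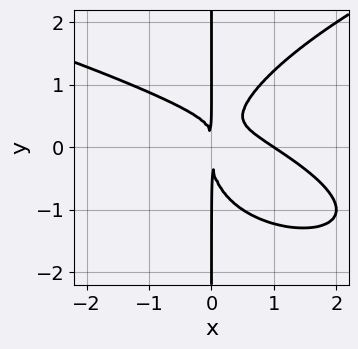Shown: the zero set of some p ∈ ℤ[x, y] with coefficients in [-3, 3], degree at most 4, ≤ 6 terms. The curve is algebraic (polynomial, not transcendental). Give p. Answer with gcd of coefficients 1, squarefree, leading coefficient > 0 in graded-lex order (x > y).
2*x*y^3 - 2*x^3 - 3*x^2*y + 2*x^2

deg p = 4. The shape is more complex than any degree-3 curve.
From the visible intercepts: every point of the y-axis in the box is on the curve; one x-axis crossing is at x = 1.
These observations pin down the coefficients.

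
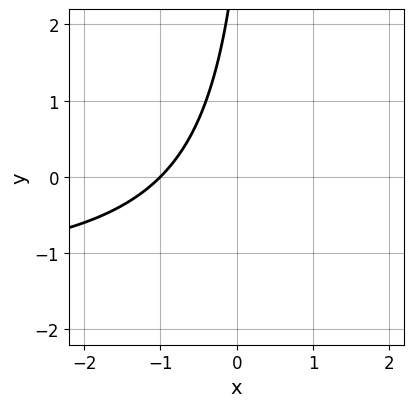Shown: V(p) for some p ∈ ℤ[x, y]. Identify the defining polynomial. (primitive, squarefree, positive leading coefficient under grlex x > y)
2*x*y + 3*x - y + 3

First, degree: no degree-1 curve has this shape, so deg p = 2.
Next, against the integer gridlines: it misses every integer gridline on the y-axis; it meets the x-axis at x = -1 (among the integer gridlines).
Finally, fitting integer coefficients to these (and the overall shape) gives p.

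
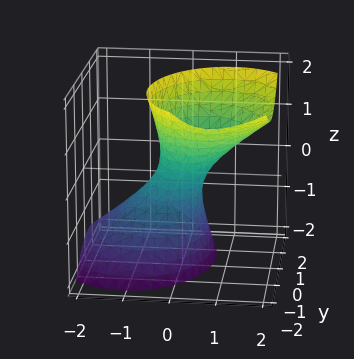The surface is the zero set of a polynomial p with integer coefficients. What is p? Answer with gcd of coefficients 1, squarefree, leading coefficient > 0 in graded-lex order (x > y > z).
3*x^2 - 3*x*z + 2*y^2 + y*z - z^2 - 1

(a) deg p = 2. The shape is more complex than any degree-1 surface.
(b) Reading off the gridlines: it misses every integer gridline on the z-axis.
(c) The integer polynomial consistent with all of this is the stated p.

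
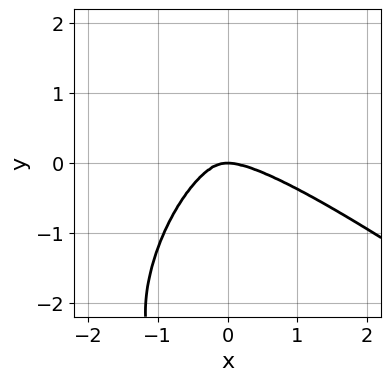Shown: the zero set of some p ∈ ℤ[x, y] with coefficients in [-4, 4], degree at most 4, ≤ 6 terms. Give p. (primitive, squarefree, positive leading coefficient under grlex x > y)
2*x^4 + 3*x^3*y + y^4 + 2*x^2*y + 3*y^3

1. The degree is 4 — a generic line meets the curve in up to 4 points.
2. Reading off the gridlines: one y-axis crossing is at y = 0; it meets the x-axis at x = 0 (among the integer gridlines).
3. Fitting integer coefficients to these (and the overall shape) gives p.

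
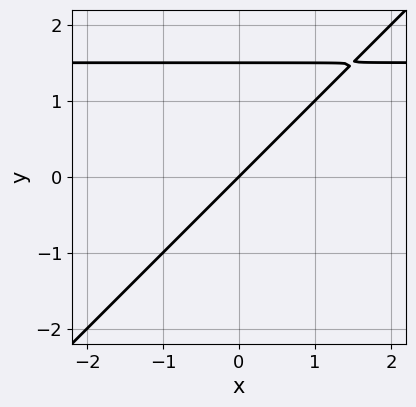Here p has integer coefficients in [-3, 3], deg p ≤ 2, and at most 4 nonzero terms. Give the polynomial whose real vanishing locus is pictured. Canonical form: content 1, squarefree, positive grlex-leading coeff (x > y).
First, deg p = 2. A generic line meets the curve in up to 2 points.
Next, against the integer gridlines: it meets the x-axis at x = 0 (among the integer gridlines); one y-axis crossing is at y = 0.
Finally, these observations pin down the coefficients.

2*x*y - 2*y^2 - 3*x + 3*y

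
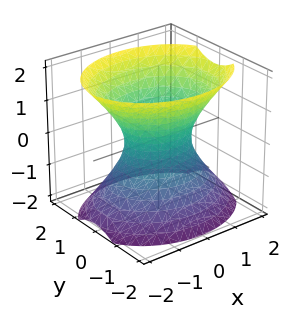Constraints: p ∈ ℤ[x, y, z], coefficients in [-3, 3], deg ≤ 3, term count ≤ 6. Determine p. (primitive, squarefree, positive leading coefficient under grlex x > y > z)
2*x^2 + 3*y^2 - 2*z^2 - 2

The degree is 2 — an hourglass — one-sheet hyperboloid; a quadric.
Symmetries: the z ↦ −z reflection is a symmetry, so z appears only in even powers; mirror symmetry x ↦ −x ⇒ only even powers of x; mirror symmetry y ↦ −y ⇒ only even powers of y.
Checking where it meets the axes: it misses every integer gridline on the z-axis; among the integer gridlines, it crosses the x-axis at x ∈ {-1, 1}.
Solving for integer coefficients yields p as stated.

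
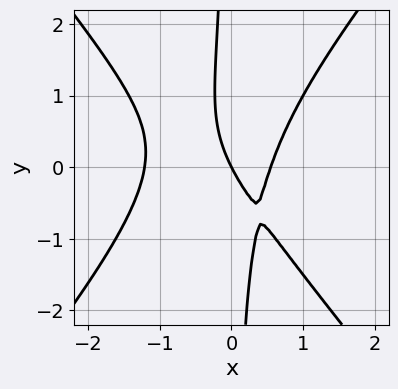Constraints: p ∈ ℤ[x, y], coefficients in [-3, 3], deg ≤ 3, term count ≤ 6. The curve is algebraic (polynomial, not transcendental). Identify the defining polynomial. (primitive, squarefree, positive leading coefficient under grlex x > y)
3*x^3 - 2*x*y^2 + 2*x^2 - 2*x - y

1. deg p = 3. A generic line meets the curve in up to 3 points.
2. From the axis intercepts and sections: it meets the y-axis at y = 0 (among the integer gridlines); one x-axis crossing is at x = 0.
3. Putting this together gives p.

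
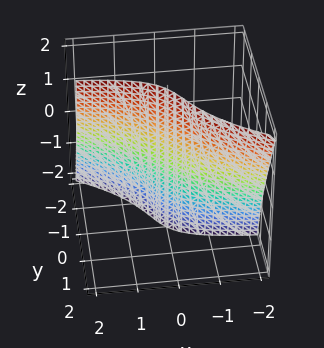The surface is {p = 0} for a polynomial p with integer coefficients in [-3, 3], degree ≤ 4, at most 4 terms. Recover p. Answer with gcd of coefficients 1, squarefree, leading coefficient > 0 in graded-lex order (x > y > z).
x*y*z + y^3 + 2*x + 2*y

First, the degree is 3 — the shape is more complex than any degree-2 surface.
Then, reading off the gridlines: the visible z-axis segment lies entirely on the surface; it crosses the x-axis at the gridline x = 0.
Finally, putting this together gives p.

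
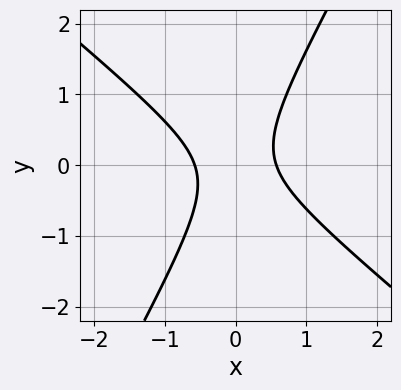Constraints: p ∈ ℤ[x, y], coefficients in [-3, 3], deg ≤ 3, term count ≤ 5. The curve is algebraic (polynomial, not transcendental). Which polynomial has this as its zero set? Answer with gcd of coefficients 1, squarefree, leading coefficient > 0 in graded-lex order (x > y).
3*x^2 + 2*x*y - 2*y^2 - 1

1. The degree is 2 — no degree-1 curve has this shape.
2. Reading off the gridlines: the curve avoids every integer y-axis point in the box.
3. These observations pin down the coefficients.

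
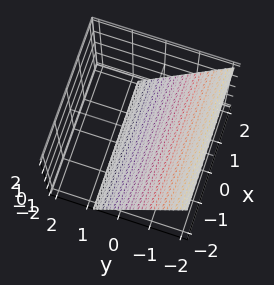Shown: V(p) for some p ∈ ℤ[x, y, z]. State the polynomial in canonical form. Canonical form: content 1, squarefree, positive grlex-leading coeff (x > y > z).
3*y + 2*z + 2

Degree: every cross-section is a straight line — this is a plane, so deg p = 1.
Observable constraints: it crosses the z-axis at the gridline z = -1; no x-intercept at any integer in the box.
Solving for integer coefficients yields p as stated.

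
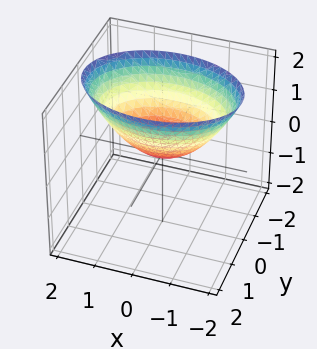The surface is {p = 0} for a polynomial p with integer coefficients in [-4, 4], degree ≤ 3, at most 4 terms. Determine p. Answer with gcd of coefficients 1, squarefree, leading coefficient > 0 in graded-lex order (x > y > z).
First, degree: a paraboloid; a quadric, so deg p = 2.
Next, symmetries: the y ↦ −y reflection is a symmetry, so y appears only in even powers; mirror symmetry x ↦ −x ⇒ only even powers of x.
Next, from the axis intercepts and sections: it crosses the x-axis at the gridline x = 0; it crosses the y-axis at the gridline y = 0.
Finally, solving for integer coefficients yields p as stated.

x^2 + 2*y^2 - 2*z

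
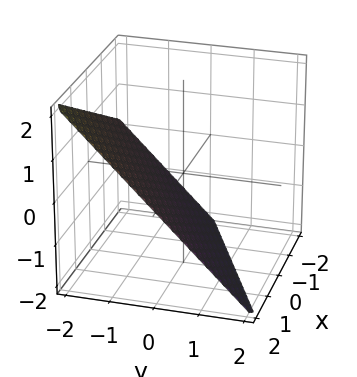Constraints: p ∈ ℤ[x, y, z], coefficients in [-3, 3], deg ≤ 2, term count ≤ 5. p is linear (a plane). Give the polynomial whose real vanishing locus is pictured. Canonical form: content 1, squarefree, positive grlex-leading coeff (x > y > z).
x - 2*y - 2*z - 2

(a) Degree: every cross-section is a straight line — this is a plane, so deg p = 1.
(b) Against the integer gridlines: it crosses the y-axis at the gridline y = -1; one x-axis crossing is at x = 2.
(c) Putting this together gives p. Check: (0, 0, -1) on the z-axis lies on the surface, and p(0, 0, -1) = 0. ✓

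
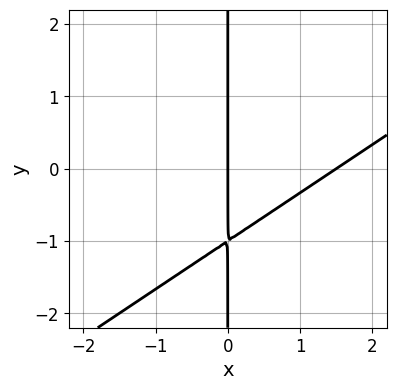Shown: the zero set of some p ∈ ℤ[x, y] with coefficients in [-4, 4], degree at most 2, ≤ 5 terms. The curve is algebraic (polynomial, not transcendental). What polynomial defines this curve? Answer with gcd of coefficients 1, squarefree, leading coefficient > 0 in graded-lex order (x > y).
First, the degree is 2 — a generic line meets the curve in up to 2 points.
Then, checking where it meets the axes: every point of the y-axis in the box is on the curve; it meets the x-axis at x = 0 (among the integer gridlines).
Finally, the integer polynomial consistent with all of this is the stated p.

2*x^2 - 3*x*y - 3*x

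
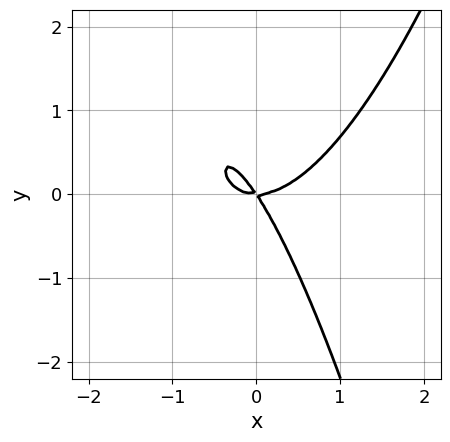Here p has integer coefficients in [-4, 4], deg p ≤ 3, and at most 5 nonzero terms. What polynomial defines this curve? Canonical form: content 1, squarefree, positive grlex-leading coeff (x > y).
Degree: the shape is more complex than any degree-2 curve, so deg p = 3.
Against the integer gridlines: it meets the y-axis at y = 0 (among the integer gridlines); it crosses the x-axis at the gridline x = 0.
The integer polynomial consistent with all of this is the stated p.

3*x^3 - 3*x*y - 2*y^2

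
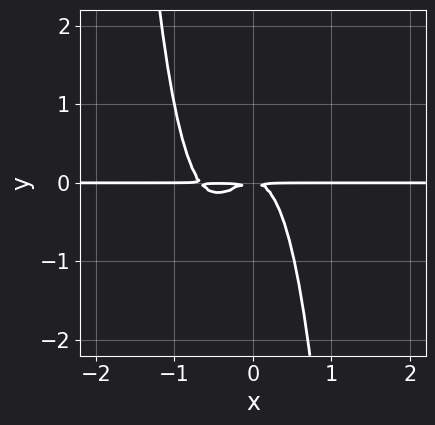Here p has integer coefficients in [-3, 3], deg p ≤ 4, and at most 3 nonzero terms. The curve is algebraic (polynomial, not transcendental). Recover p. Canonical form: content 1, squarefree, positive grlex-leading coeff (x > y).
3*x^3*y + 2*x^2*y + y^2

Degree: a generic line meets the curve in up to 4 points, so deg p = 4.
Against the integer gridlines: every point of the x-axis in the box is on the curve.
Fitting integer coefficients to these (and the overall shape) gives p.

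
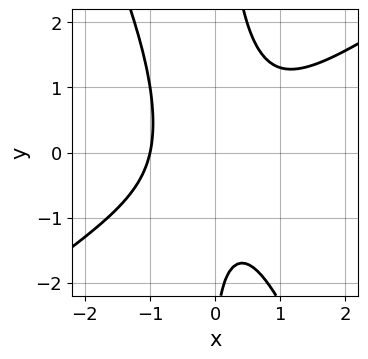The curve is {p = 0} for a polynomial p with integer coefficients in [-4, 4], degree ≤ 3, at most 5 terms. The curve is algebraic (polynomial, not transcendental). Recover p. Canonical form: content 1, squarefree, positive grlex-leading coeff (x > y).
3*x^3 - 3*x^2*y - 2*x*y^2 + y + 3

(a) The degree is 3 — a generic line meets the curve in up to 3 points.
(b) Checking where it meets the axes: no y-intercept at any integer in the box; one x-axis crossing is at x = -1.
(c) These observations pin down the coefficients.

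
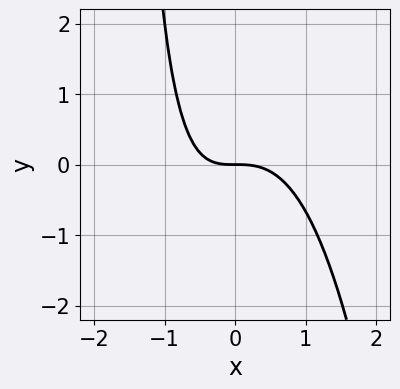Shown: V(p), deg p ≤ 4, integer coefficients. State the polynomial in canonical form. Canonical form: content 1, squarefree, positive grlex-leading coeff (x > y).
2*x^3 + x*y + 2*y

(a) deg p = 3. A generic line meets the curve in up to 3 points.
(b) From the axis intercepts and sections: it meets the y-axis at y = 0 (among the integer gridlines); it meets the x-axis at x = 0 (among the integer gridlines).
(c) The integer polynomial consistent with all of this is the stated p.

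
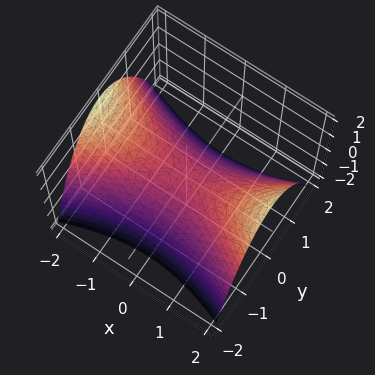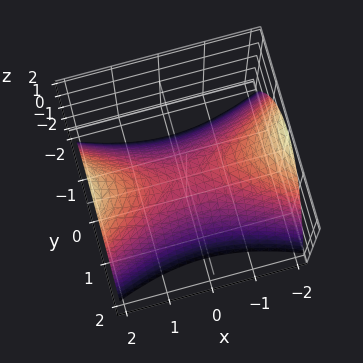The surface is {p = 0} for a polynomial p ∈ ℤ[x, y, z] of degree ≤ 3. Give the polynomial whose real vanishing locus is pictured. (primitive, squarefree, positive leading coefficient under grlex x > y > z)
1. deg p = 2. A saddle surface; a quadric.
2. Symmetries: it's symmetric under x → −x, forcing even powers of x; the y ↦ −y reflection is a symmetry, so y appears only in even powers.
3. Against the integer gridlines: it meets the x-axis at x = 0 (among the integer gridlines); it meets the z-axis at z = 0 (among the integer gridlines); one y-axis crossing is at y = 0.
4. Assembling these constraints gives the stated polynomial.

x^2 - 3*y^2 - 3*z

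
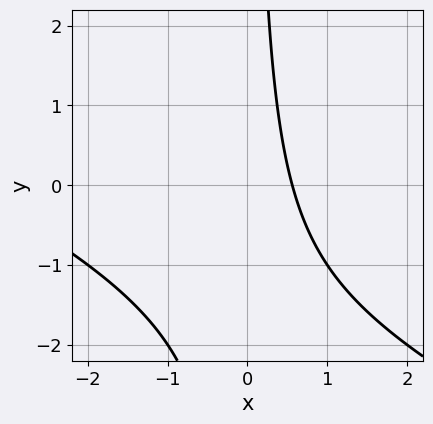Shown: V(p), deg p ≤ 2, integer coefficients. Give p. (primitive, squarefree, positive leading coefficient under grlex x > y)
First, degree: no degree-1 curve has this shape, so deg p = 2.
Then, from the visible intercepts: it misses every integer gridline on the y-axis.
Finally, assembling these constraints gives the stated polynomial.

x^2 + 2*x*y + 3*x - 2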